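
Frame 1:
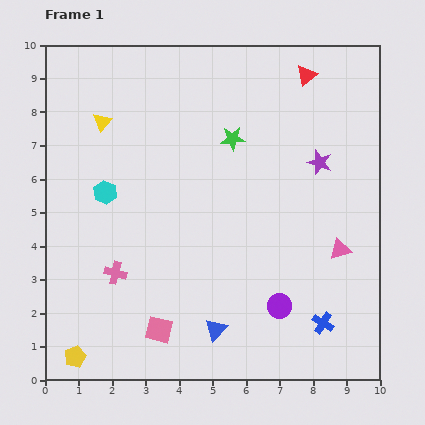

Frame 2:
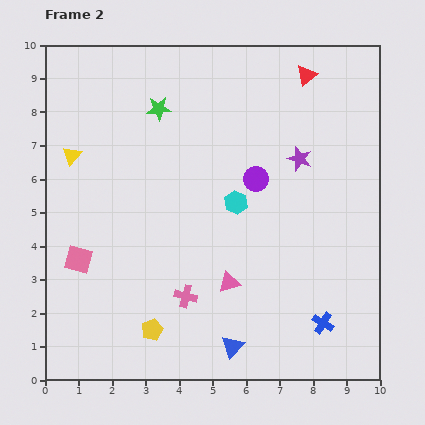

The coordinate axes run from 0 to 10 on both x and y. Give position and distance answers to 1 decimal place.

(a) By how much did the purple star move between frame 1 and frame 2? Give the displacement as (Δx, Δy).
(-0.6, 0.1)

The purple star was at (8.2, 6.5) in frame 1 and (7.6, 6.6) in frame 2.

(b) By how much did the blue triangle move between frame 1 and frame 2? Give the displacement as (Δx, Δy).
(0.5, -0.5)

The blue triangle was at (5.1, 1.5) in frame 1 and (5.6, 1.0) in frame 2.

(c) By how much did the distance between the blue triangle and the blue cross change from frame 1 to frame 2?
-0.4

Distance in frame 1: 3.2. Distance in frame 2: 2.8.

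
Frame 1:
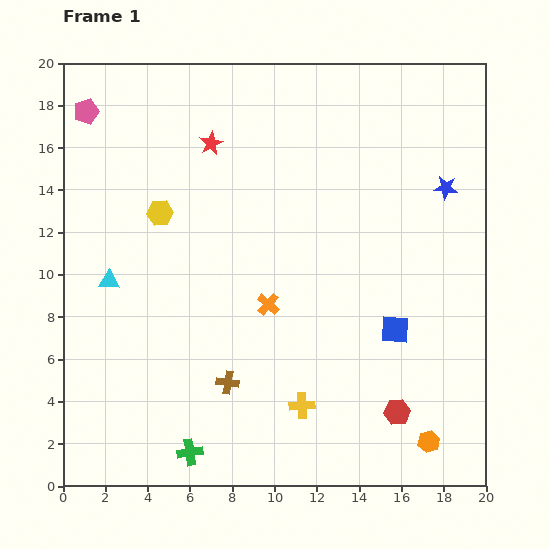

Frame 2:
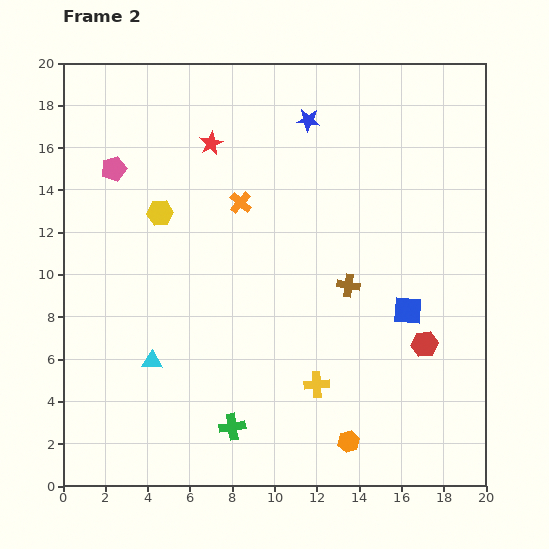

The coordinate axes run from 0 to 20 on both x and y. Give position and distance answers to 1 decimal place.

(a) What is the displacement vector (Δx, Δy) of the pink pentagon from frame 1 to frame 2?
(1.3, -2.7)

The pink pentagon was at (1.1, 17.7) in frame 1 and (2.4, 15.0) in frame 2.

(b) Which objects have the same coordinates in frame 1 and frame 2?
the yellow hexagon, the red star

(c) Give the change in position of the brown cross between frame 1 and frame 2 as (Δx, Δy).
(5.7, 4.6)

The brown cross was at (7.8, 4.9) in frame 1 and (13.5, 9.5) in frame 2.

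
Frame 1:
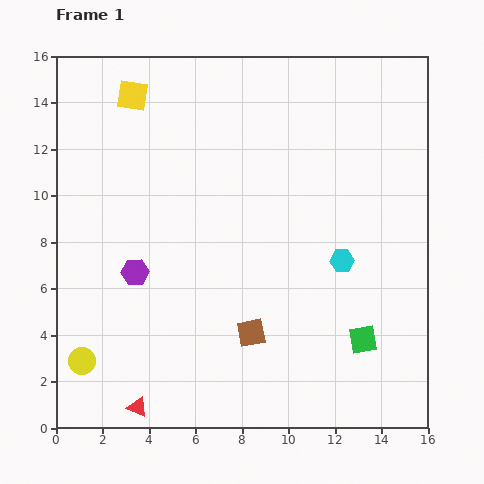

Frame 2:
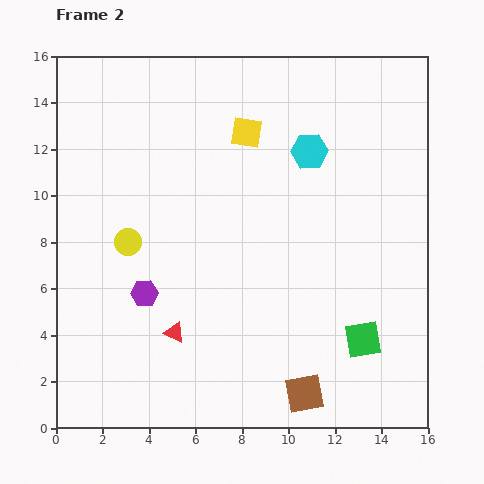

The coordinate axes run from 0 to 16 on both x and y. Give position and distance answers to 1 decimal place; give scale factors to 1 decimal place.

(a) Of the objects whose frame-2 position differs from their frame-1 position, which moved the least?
the purple hexagon

(moved 1.0)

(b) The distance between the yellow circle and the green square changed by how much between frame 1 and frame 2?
-1.2

Distance in frame 1: 12.1. Distance in frame 2: 10.9.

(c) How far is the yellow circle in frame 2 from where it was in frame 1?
5.5

The yellow circle moved from (1.1, 2.9) to (3.1, 8.0), a distance of √(2.0² + 5.1²) ≈ 5.5.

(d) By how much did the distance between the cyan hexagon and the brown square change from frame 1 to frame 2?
+5.4

Distance in frame 1: 5.0. Distance in frame 2: 10.4.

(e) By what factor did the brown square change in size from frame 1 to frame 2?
1.4×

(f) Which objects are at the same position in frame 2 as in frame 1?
the green square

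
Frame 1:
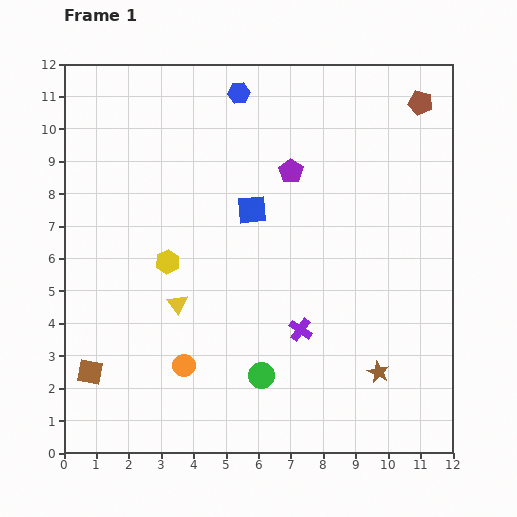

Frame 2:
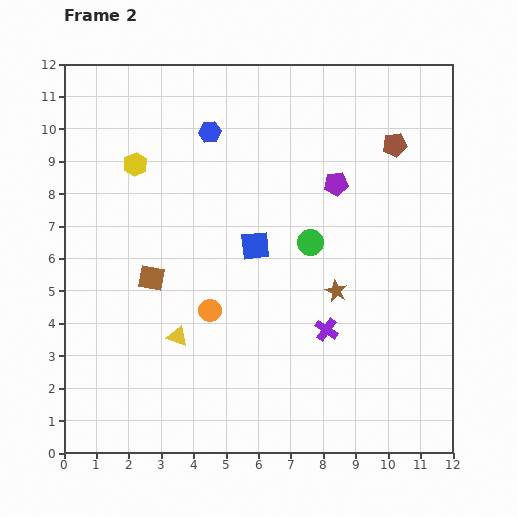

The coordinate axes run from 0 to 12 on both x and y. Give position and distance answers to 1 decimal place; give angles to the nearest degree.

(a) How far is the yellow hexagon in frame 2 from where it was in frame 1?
3.2

The yellow hexagon moved from (3.2, 5.9) to (2.2, 8.9), a distance of √(1.0² + 3.0²) ≈ 3.2.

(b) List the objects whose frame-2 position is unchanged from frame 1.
none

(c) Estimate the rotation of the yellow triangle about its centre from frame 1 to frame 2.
33° counter-clockwise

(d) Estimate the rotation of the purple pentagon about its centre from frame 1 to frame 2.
30° clockwise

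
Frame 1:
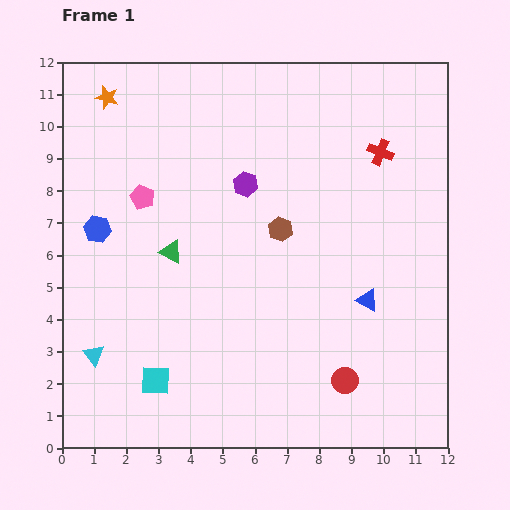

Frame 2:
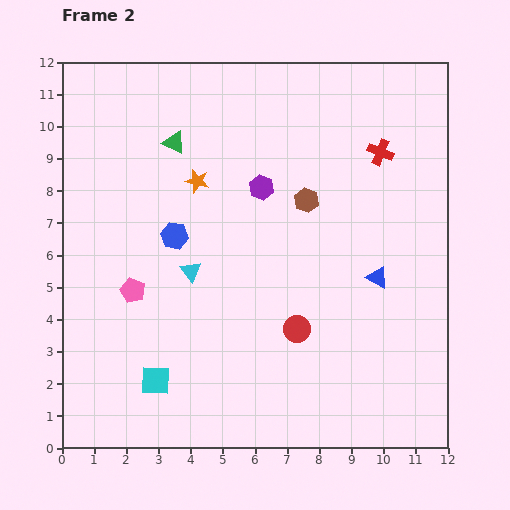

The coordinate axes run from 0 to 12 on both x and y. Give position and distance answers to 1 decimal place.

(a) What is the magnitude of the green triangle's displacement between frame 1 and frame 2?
3.4

The green triangle moved from (3.4, 6.1) to (3.5, 9.5), a distance of √(0.1² + 3.4²) ≈ 3.4.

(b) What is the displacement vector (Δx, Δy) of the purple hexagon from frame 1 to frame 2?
(0.5, -0.1)

The purple hexagon was at (5.7, 8.2) in frame 1 and (6.2, 8.1) in frame 2.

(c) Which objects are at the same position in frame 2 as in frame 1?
the red cross, the cyan square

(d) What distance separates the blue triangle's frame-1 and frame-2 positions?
0.8

The blue triangle moved from (9.5, 4.6) to (9.8, 5.3), a distance of √(0.3² + 0.7²) ≈ 0.8.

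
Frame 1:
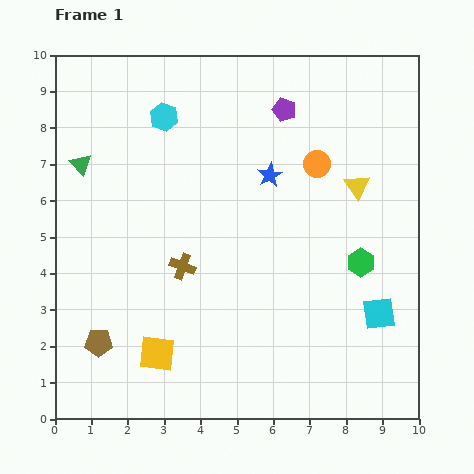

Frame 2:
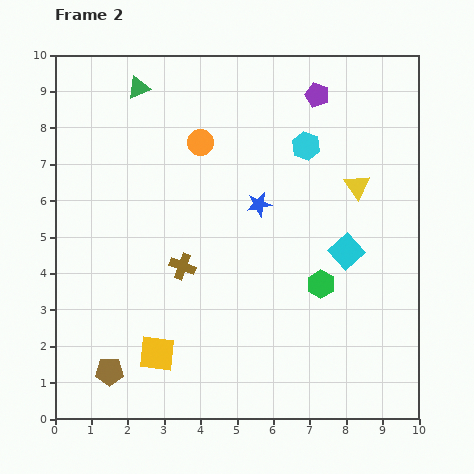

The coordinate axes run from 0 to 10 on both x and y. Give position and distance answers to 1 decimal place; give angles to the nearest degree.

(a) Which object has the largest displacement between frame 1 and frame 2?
the cyan hexagon

(moved 4.0; next 3.3)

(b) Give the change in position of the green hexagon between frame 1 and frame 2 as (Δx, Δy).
(-1.1, -0.6)

The green hexagon was at (8.4, 4.3) in frame 1 and (7.3, 3.7) in frame 2.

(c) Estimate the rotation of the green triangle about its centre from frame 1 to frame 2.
49° clockwise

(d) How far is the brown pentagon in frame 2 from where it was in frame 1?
0.9

The brown pentagon moved from (1.2, 2.1) to (1.5, 1.3), a distance of √(0.3² + 0.8²) ≈ 0.9.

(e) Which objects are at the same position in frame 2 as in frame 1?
the yellow square, the yellow triangle, the brown cross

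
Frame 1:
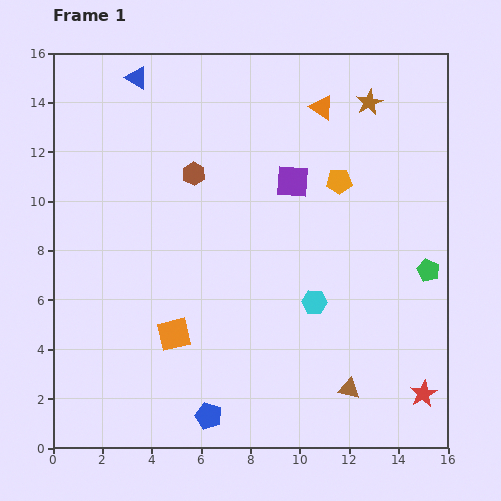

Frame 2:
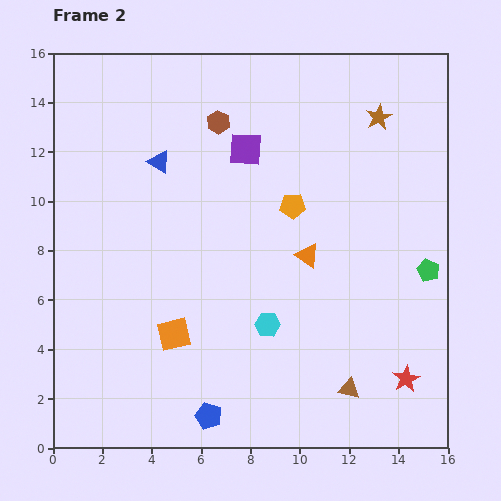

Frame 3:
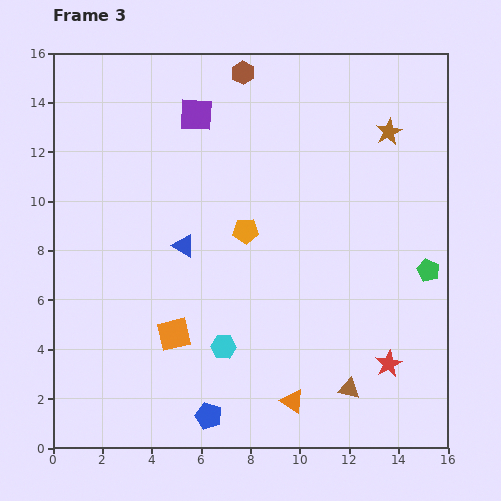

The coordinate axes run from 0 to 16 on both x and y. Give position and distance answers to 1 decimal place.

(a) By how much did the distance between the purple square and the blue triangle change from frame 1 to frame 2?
-4.1

Distance in frame 1: 7.6. Distance in frame 2: 3.5.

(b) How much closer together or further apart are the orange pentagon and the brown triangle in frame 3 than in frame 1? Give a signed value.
-0.7

Distance in frame 1: 8.4. Distance in frame 3: 7.7.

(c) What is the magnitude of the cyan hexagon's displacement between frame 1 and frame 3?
4.1

The cyan hexagon moved from (10.6, 5.9) to (6.9, 4.1), a distance of √(3.7² + 1.8²) ≈ 4.1.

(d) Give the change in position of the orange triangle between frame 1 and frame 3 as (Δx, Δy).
(-1.2, -11.9)

The orange triangle was at (10.9, 13.8) in frame 1 and (9.7, 1.9) in frame 3.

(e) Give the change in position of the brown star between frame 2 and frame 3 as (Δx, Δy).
(0.4, -0.6)

The brown star was at (13.2, 13.4) in frame 2 and (13.6, 12.8) in frame 3.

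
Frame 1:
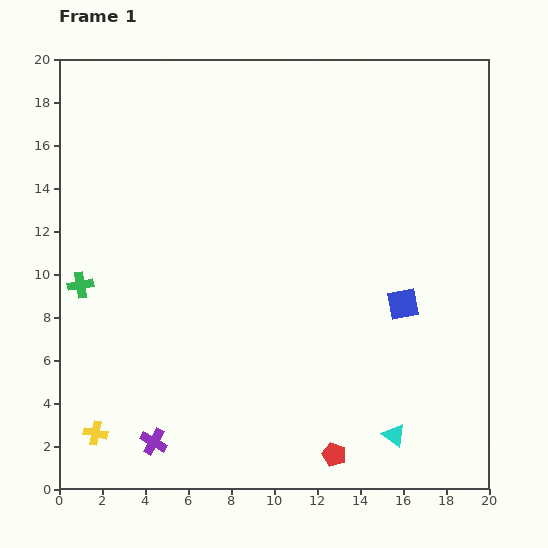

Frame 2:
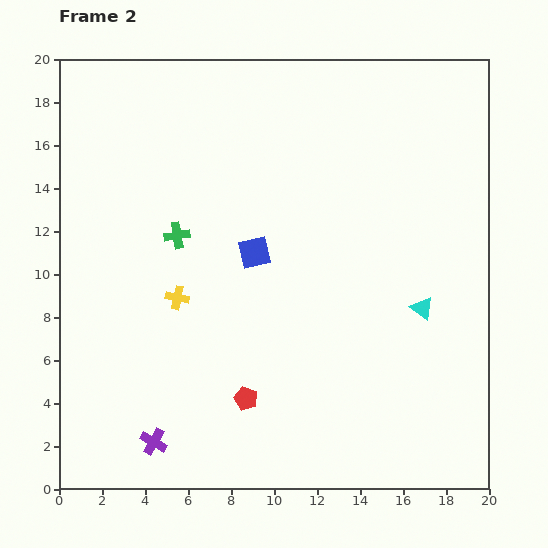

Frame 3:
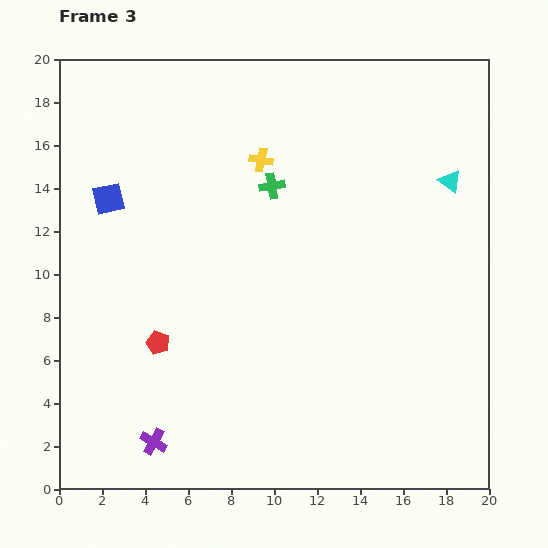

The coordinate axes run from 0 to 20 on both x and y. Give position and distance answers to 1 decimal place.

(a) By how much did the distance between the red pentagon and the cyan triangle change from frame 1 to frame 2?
+6.3

Distance in frame 1: 2.9. Distance in frame 2: 9.2.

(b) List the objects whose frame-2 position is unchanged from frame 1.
the purple cross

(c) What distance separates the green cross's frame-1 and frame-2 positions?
5.1

The green cross moved from (1.0, 9.5) to (5.5, 11.8), a distance of √(4.5² + 2.3²) ≈ 5.1.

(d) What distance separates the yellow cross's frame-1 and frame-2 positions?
7.4

The yellow cross moved from (1.7, 2.6) to (5.5, 8.9), a distance of √(3.8² + 6.3²) ≈ 7.4.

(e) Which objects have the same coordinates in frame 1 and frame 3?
the purple cross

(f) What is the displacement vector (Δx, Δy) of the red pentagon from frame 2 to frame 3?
(-4.1, 2.6)

The red pentagon was at (8.7, 4.2) in frame 2 and (4.6, 6.8) in frame 3.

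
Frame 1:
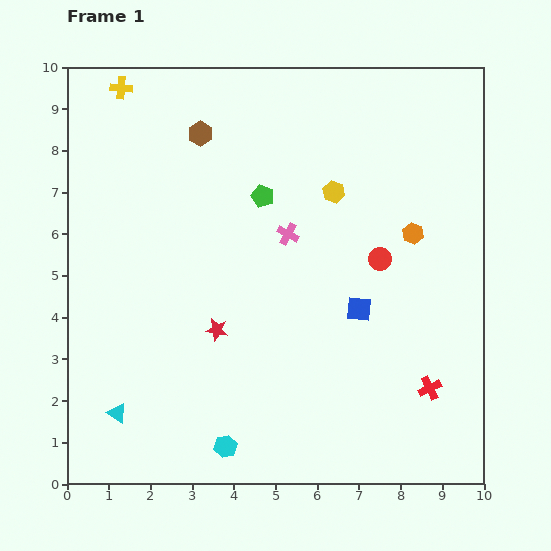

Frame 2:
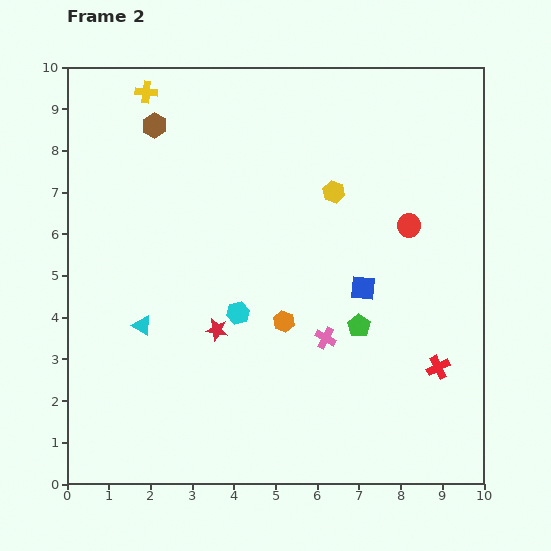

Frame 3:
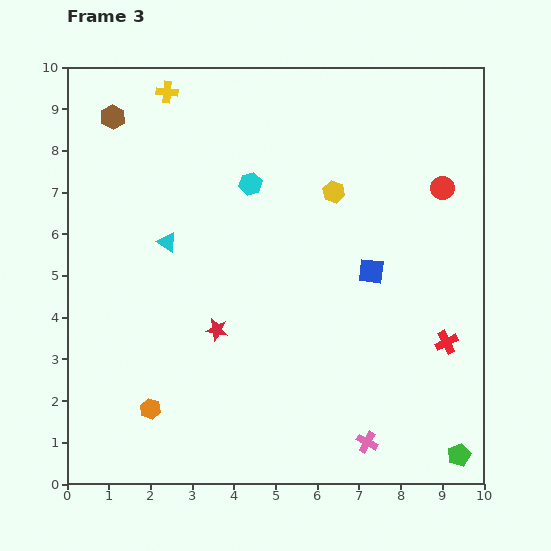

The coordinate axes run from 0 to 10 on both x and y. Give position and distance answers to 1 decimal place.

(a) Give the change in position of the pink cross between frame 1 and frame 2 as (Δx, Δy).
(0.9, -2.5)

The pink cross was at (5.3, 6.0) in frame 1 and (6.2, 3.5) in frame 2.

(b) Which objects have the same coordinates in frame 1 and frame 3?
the yellow hexagon, the red star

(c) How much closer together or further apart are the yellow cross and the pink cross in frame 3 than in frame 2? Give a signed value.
+2.4

Distance in frame 2: 7.3. Distance in frame 3: 9.7.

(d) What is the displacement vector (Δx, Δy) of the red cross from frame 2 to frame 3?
(0.2, 0.6)

The red cross was at (8.9, 2.8) in frame 2 and (9.1, 3.4) in frame 3.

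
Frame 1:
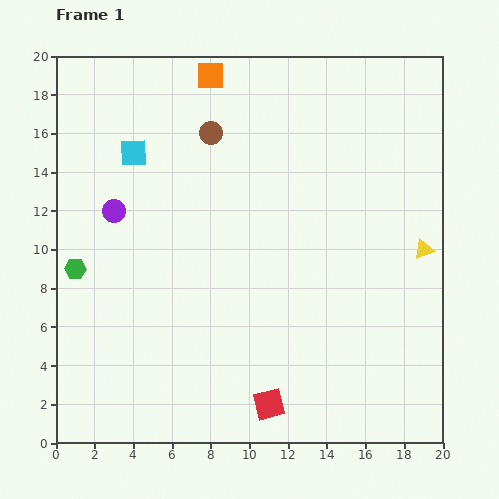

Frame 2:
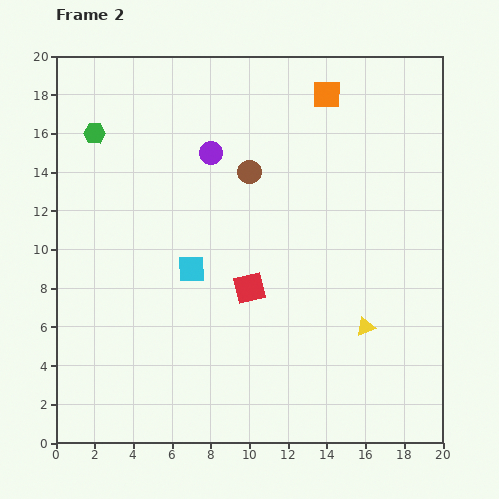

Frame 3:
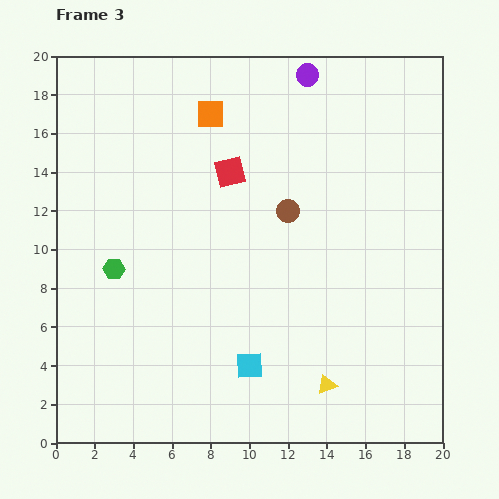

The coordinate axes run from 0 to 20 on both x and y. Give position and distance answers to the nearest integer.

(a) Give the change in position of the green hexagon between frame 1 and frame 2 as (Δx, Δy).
(1, 7)

The green hexagon was at (1, 9) in frame 1 and (2, 16) in frame 2.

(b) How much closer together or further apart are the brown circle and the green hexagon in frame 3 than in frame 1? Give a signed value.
-1

Distance in frame 1: 10. Distance in frame 3: 9.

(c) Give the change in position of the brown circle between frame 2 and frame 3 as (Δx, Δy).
(2, -2)

The brown circle was at (10, 14) in frame 2 and (12, 12) in frame 3.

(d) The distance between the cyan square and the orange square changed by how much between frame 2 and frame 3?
+2

Distance in frame 2: 11. Distance in frame 3: 13.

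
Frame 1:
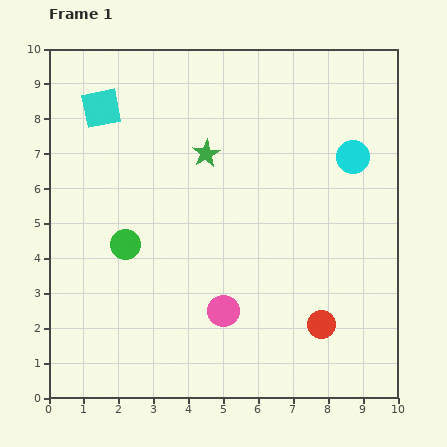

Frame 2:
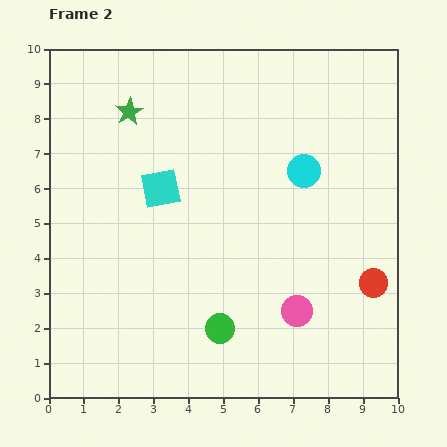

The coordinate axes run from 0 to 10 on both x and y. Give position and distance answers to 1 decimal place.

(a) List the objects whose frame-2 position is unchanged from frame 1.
none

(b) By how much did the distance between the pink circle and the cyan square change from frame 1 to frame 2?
-1.6

Distance in frame 1: 6.8. Distance in frame 2: 5.2.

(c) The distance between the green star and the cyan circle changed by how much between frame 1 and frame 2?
+1.1

Distance in frame 1: 4.2. Distance in frame 2: 5.3.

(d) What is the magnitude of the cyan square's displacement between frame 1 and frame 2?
2.9

The cyan square moved from (1.5, 8.3) to (3.2, 6.0), a distance of √(1.7² + 2.3²) ≈ 2.9.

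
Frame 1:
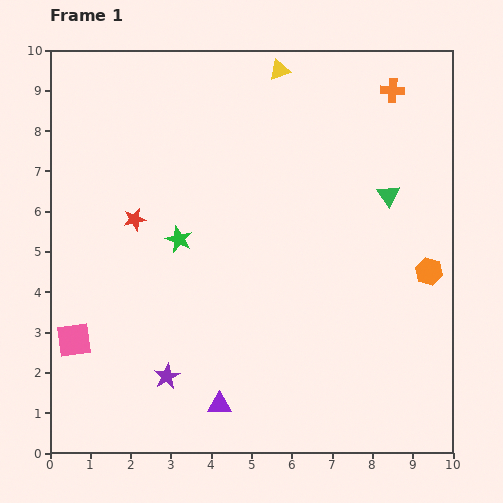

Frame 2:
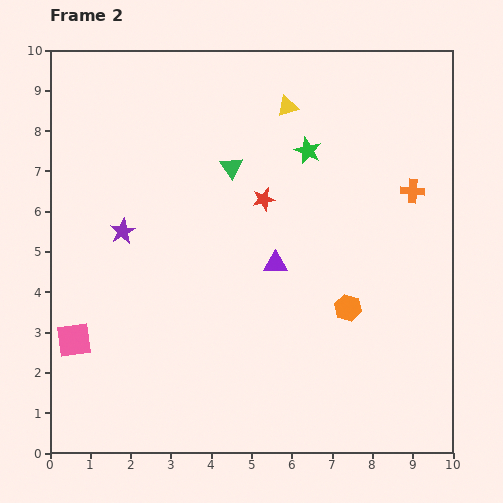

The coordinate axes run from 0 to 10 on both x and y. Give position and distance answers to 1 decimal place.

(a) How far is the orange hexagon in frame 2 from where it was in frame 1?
2.2

The orange hexagon moved from (9.4, 4.5) to (7.4, 3.6), a distance of √(2.0² + 0.9²) ≈ 2.2.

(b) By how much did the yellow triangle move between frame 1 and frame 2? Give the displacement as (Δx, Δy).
(0.2, -0.9)

The yellow triangle was at (5.7, 9.5) in frame 1 and (5.9, 8.6) in frame 2.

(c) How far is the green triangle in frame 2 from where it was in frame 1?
4.0

The green triangle moved from (8.4, 6.4) to (4.5, 7.1), a distance of √(3.9² + 0.7²) ≈ 4.0.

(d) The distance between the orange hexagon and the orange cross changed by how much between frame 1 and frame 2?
-1.3

Distance in frame 1: 4.6. Distance in frame 2: 3.3.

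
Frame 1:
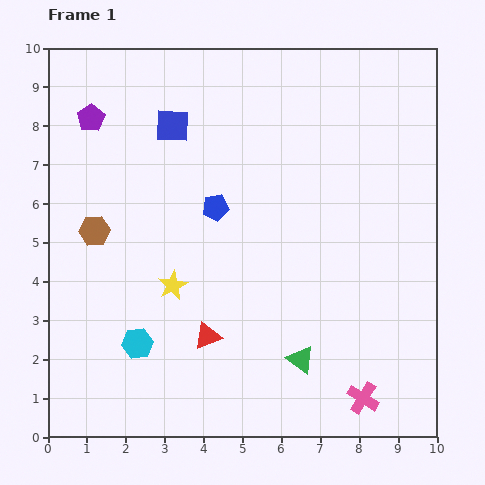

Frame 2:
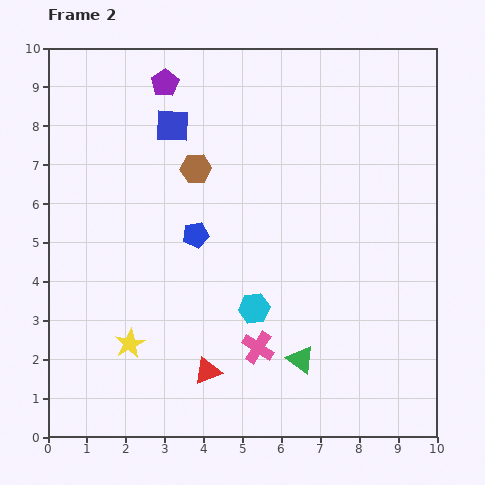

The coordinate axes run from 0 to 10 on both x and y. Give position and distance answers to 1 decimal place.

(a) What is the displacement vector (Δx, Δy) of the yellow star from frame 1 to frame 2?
(-1.1, -1.5)

The yellow star was at (3.2, 3.9) in frame 1 and (2.1, 2.4) in frame 2.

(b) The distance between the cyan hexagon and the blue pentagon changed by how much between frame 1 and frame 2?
-1.6

Distance in frame 1: 4.0. Distance in frame 2: 2.4.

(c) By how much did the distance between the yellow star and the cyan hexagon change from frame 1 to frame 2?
+1.6

Distance in frame 1: 1.7. Distance in frame 2: 3.3.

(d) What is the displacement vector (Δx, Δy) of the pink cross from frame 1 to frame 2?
(-2.7, 1.3)

The pink cross was at (8.1, 1.0) in frame 1 and (5.4, 2.3) in frame 2.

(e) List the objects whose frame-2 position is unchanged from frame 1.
the blue square, the green triangle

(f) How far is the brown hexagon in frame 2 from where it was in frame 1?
3.1

The brown hexagon moved from (1.2, 5.3) to (3.8, 6.9), a distance of √(2.6² + 1.6²) ≈ 3.1.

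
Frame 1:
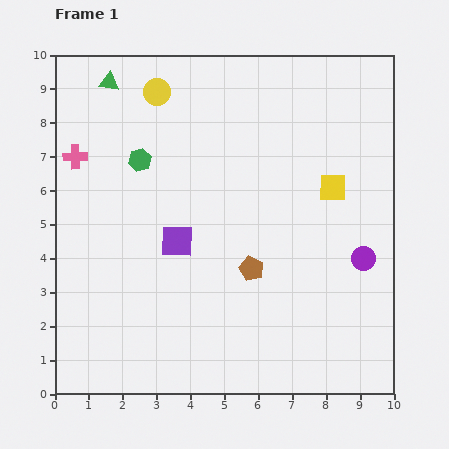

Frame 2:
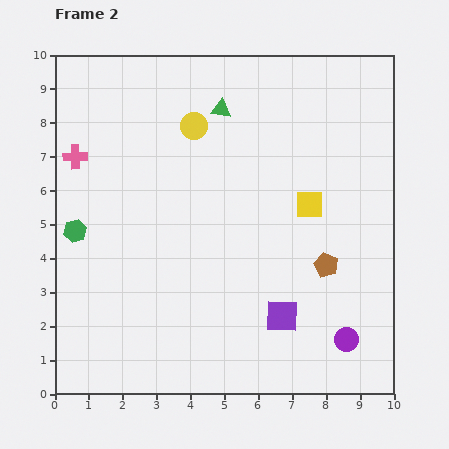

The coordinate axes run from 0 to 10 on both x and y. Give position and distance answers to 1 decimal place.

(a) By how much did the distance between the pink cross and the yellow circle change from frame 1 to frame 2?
+0.5

Distance in frame 1: 3.1. Distance in frame 2: 3.6.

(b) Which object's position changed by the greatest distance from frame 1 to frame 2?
the purple square

(moved 3.8; next 3.4)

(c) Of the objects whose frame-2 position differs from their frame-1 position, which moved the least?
the yellow square

(moved 0.9)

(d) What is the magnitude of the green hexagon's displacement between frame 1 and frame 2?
2.8

The green hexagon moved from (2.5, 6.9) to (0.6, 4.8), a distance of √(1.9² + 2.1²) ≈ 2.8.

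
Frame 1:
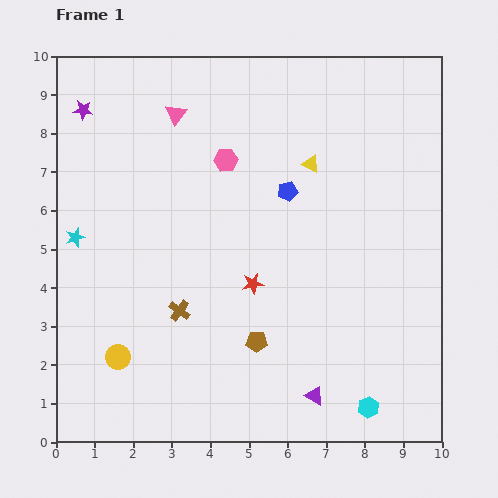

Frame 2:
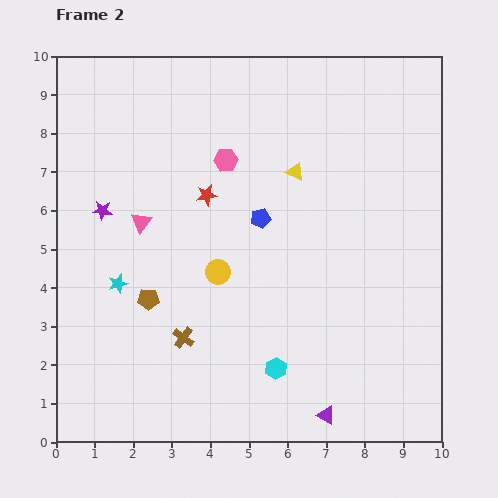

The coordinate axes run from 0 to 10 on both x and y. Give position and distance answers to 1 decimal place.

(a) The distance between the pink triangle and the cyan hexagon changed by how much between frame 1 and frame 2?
-3.9

Distance in frame 1: 9.1. Distance in frame 2: 5.2.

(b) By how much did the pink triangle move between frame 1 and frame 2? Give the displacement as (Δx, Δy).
(-0.9, -2.8)

The pink triangle was at (3.1, 8.5) in frame 1 and (2.2, 5.7) in frame 2.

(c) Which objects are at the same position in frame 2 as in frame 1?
the pink hexagon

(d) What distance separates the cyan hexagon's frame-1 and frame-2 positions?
2.6

The cyan hexagon moved from (8.1, 0.9) to (5.7, 1.9), a distance of √(2.4² + 1.0²) ≈ 2.6.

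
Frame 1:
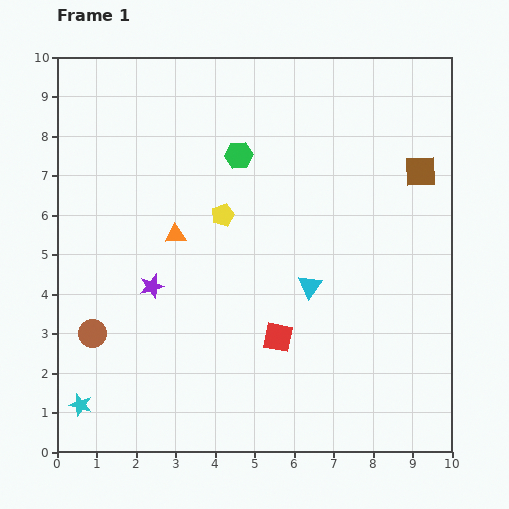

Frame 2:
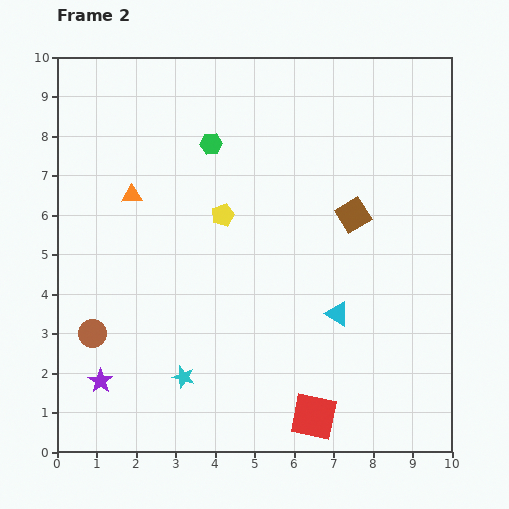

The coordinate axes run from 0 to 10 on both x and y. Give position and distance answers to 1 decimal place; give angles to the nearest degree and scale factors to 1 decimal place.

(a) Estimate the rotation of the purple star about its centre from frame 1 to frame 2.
21° counter-clockwise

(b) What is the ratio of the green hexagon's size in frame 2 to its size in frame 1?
0.8×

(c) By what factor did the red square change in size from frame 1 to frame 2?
1.6×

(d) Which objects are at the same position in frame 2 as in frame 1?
the yellow pentagon, the brown circle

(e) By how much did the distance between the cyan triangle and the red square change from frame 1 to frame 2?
+1.2

Distance in frame 1: 1.5. Distance in frame 2: 2.7.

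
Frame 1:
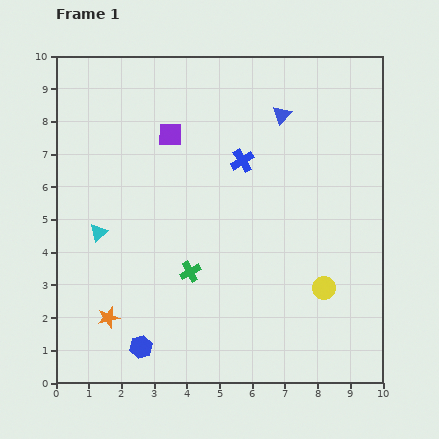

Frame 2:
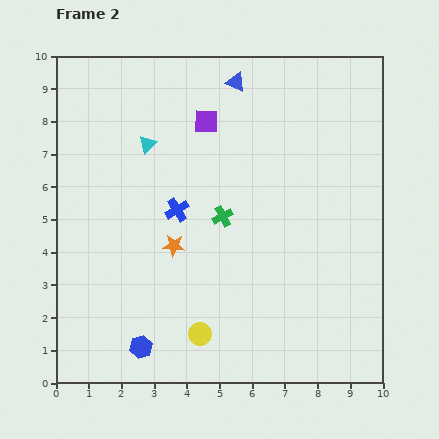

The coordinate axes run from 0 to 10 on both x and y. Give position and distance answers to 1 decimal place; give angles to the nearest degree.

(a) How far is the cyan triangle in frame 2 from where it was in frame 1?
3.1

The cyan triangle moved from (1.3, 4.6) to (2.8, 7.3), a distance of √(1.5² + 2.7²) ≈ 3.1.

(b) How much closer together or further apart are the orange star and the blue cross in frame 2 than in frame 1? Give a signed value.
-5.2

Distance in frame 1: 6.3. Distance in frame 2: 1.1.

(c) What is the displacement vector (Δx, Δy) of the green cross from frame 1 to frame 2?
(1.0, 1.7)

The green cross was at (4.1, 3.4) in frame 1 and (5.1, 5.1) in frame 2.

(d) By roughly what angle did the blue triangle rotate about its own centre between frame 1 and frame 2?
48° counter-clockwise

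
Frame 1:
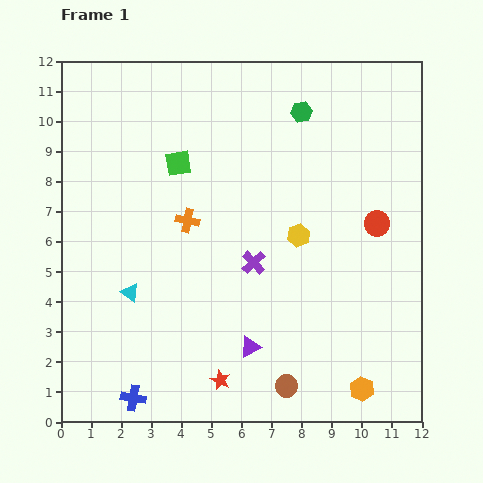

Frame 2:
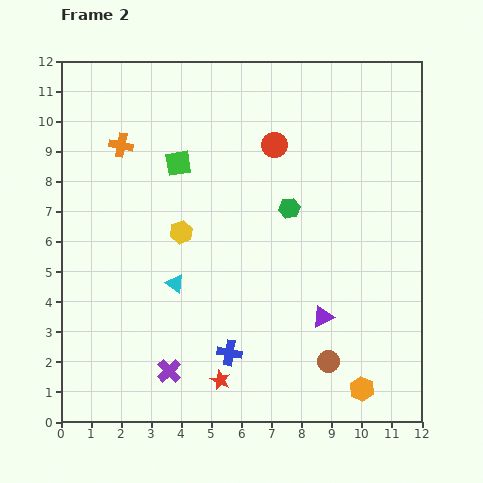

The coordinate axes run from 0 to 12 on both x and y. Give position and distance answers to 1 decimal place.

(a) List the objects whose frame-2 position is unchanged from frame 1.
the red star, the orange hexagon, the green square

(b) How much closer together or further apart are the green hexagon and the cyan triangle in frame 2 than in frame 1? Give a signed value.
-3.8

Distance in frame 1: 8.3. Distance in frame 2: 4.5.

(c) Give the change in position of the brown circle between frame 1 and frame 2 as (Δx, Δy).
(1.4, 0.8)

The brown circle was at (7.5, 1.2) in frame 1 and (8.9, 2.0) in frame 2.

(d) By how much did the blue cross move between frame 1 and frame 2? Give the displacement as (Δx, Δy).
(3.2, 1.5)

The blue cross was at (2.4, 0.8) in frame 1 and (5.6, 2.3) in frame 2.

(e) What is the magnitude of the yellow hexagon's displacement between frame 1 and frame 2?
3.9

The yellow hexagon moved from (7.9, 6.2) to (4.0, 6.3), a distance of √(3.9² + 0.1²) ≈ 3.9.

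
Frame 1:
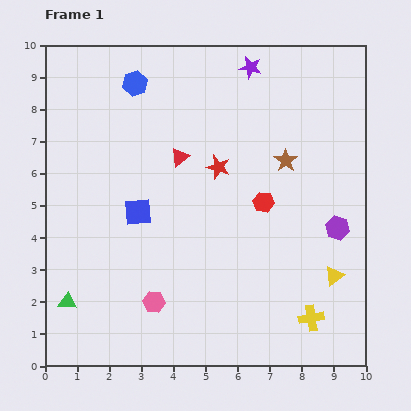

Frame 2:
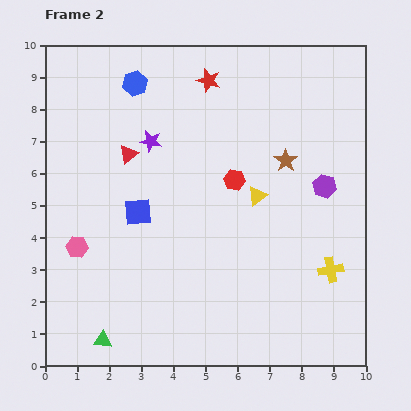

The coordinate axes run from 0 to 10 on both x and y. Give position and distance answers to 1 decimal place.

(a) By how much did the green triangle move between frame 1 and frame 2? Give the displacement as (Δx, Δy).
(1.1, -1.2)

The green triangle was at (0.7, 2.0) in frame 1 and (1.8, 0.8) in frame 2.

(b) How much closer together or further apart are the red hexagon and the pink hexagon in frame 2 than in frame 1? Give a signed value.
+0.7

Distance in frame 1: 4.6. Distance in frame 2: 5.3.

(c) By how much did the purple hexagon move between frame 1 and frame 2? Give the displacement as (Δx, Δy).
(-0.4, 1.3)

The purple hexagon was at (9.1, 4.3) in frame 1 and (8.7, 5.6) in frame 2.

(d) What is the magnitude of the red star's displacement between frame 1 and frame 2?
2.7

The red star moved from (5.4, 6.2) to (5.1, 8.9), a distance of √(0.3² + 2.7²) ≈ 2.7.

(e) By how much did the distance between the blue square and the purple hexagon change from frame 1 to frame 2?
-0.3

Distance in frame 1: 6.2. Distance in frame 2: 5.9.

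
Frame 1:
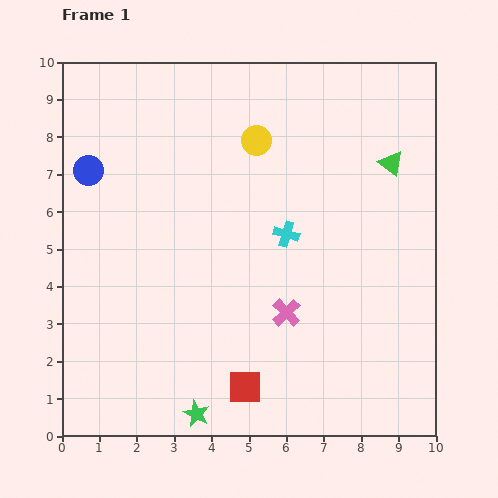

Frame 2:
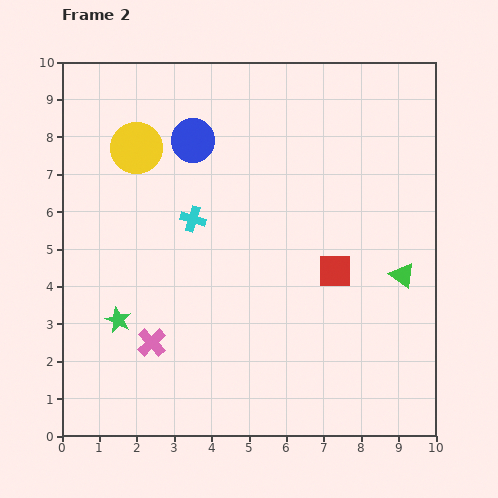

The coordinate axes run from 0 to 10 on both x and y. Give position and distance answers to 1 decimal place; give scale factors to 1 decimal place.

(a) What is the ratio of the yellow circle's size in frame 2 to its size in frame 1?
1.7×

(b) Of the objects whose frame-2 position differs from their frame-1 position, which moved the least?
the cyan cross

(moved 2.5)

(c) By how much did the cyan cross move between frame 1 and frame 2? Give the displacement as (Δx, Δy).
(-2.5, 0.4)

The cyan cross was at (6.0, 5.4) in frame 1 and (3.5, 5.8) in frame 2.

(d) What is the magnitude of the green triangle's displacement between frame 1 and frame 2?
3.0

The green triangle moved from (8.8, 7.3) to (9.1, 4.3), a distance of √(0.3² + 3.0²) ≈ 3.0.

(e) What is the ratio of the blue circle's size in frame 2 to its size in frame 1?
1.4×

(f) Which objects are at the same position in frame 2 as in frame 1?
none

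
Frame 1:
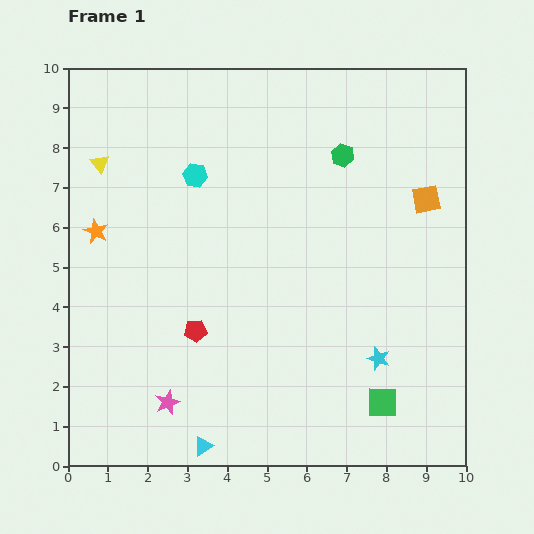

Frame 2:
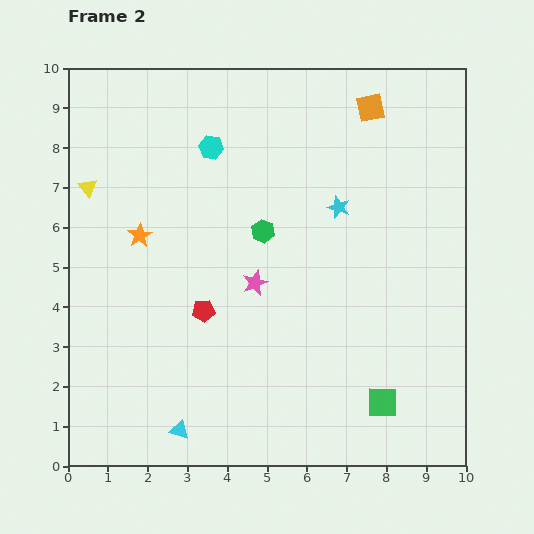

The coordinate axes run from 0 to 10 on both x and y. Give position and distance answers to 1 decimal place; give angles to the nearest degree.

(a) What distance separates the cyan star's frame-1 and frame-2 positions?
3.9

The cyan star moved from (7.8, 2.7) to (6.8, 6.5), a distance of √(1.0² + 3.8²) ≈ 3.9.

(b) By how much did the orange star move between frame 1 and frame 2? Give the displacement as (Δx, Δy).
(1.1, -0.1)

The orange star was at (0.7, 5.9) in frame 1 and (1.8, 5.8) in frame 2.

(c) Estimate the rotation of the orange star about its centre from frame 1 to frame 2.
16° clockwise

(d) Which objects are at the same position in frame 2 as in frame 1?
the green square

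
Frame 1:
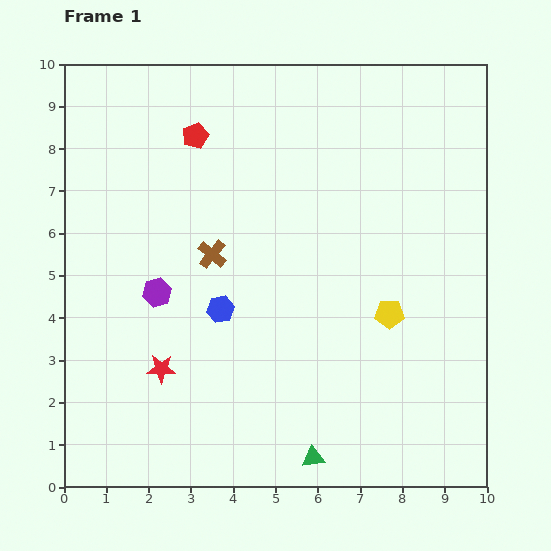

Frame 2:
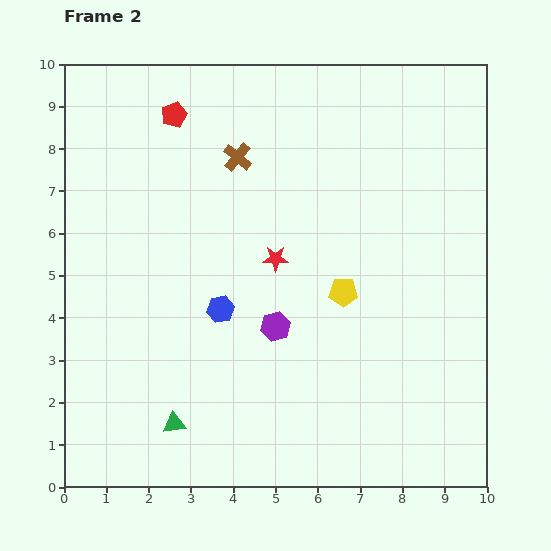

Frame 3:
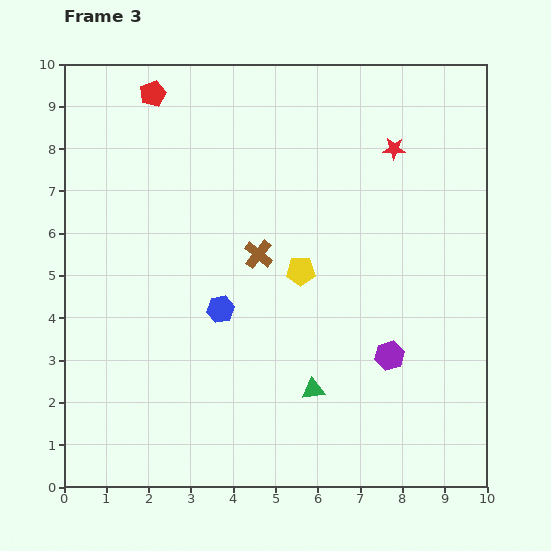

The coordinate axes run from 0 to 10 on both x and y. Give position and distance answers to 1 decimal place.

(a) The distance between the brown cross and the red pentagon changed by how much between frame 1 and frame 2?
-1.0

Distance in frame 1: 2.8. Distance in frame 2: 1.8.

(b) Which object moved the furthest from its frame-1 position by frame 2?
the red star

(moved 3.7; next 3.4)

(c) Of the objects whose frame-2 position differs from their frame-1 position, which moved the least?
the red pentagon

(moved 0.7)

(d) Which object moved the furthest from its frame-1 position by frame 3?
the red star

(moved 7.6; next 5.7)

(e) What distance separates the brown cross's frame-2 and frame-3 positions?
2.4

The brown cross moved from (4.1, 7.8) to (4.6, 5.5), a distance of √(0.5² + 2.3²) ≈ 2.4.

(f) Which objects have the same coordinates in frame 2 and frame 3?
the blue hexagon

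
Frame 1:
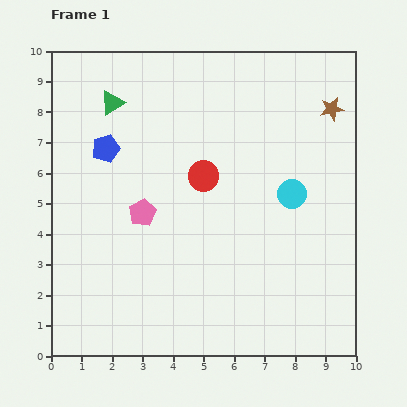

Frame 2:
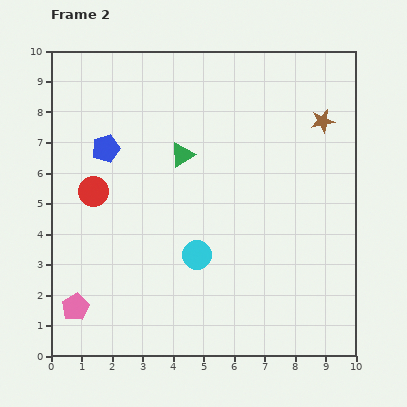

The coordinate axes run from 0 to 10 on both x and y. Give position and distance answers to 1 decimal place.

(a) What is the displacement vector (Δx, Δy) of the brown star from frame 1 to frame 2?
(-0.3, -0.4)

The brown star was at (9.2, 8.1) in frame 1 and (8.9, 7.7) in frame 2.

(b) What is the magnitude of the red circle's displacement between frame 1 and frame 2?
3.6

The red circle moved from (5.0, 5.9) to (1.4, 5.4), a distance of √(3.6² + 0.5²) ≈ 3.6.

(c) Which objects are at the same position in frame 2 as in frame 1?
the blue pentagon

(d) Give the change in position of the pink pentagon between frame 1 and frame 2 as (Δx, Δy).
(-2.2, -3.1)

The pink pentagon was at (3.0, 4.7) in frame 1 and (0.8, 1.6) in frame 2.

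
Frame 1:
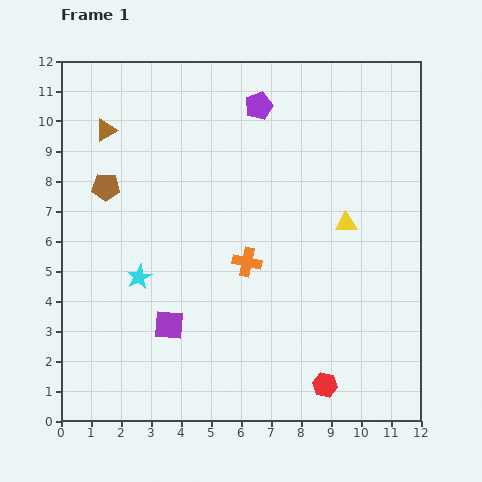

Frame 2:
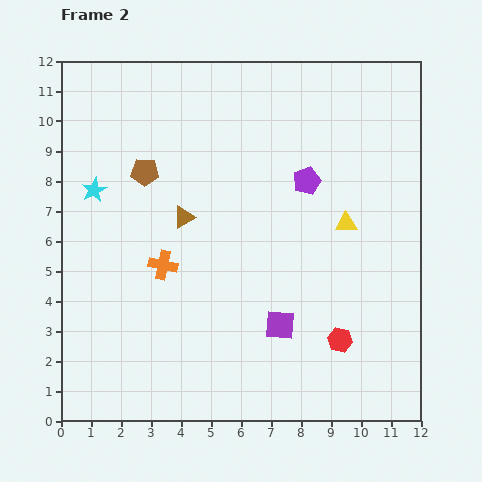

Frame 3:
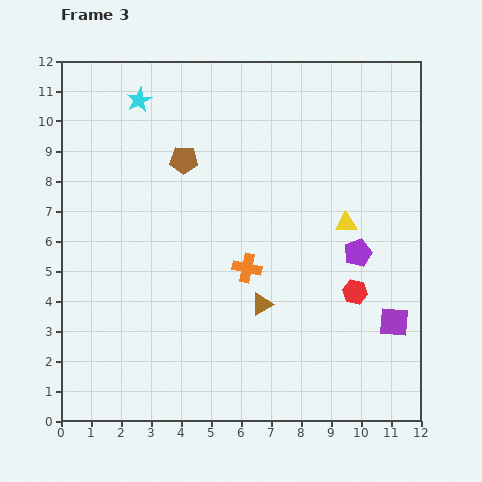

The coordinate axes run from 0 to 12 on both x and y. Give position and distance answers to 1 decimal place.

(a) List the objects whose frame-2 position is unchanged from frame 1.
the yellow triangle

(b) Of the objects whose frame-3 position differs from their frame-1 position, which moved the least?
the orange cross

(moved 0.2)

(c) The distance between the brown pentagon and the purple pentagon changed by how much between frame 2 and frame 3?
+1.2

Distance in frame 2: 5.4. Distance in frame 3: 6.6.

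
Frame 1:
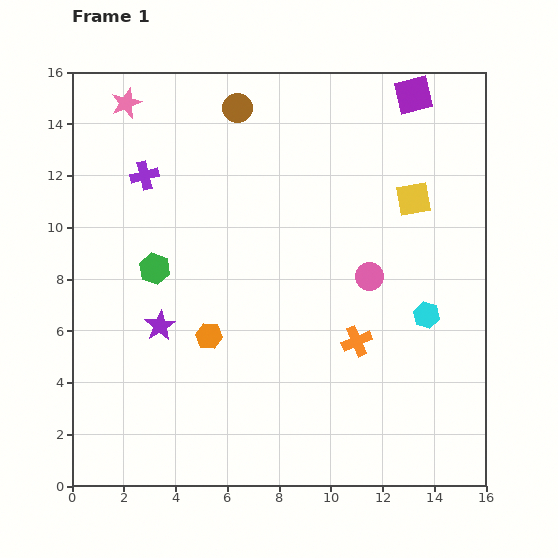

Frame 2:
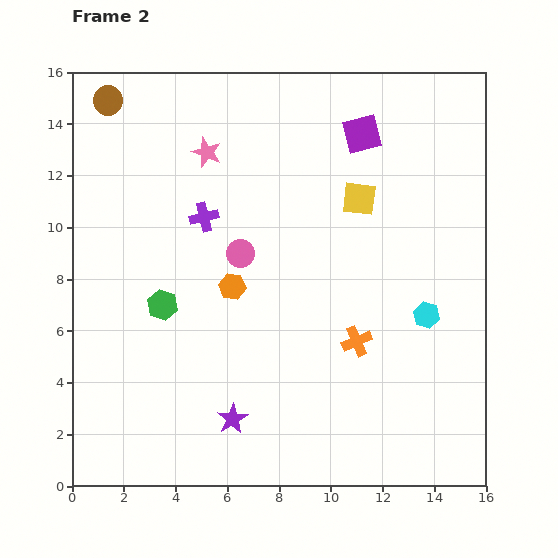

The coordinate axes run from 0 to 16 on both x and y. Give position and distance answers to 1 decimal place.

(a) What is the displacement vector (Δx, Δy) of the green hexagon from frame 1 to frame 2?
(0.3, -1.4)

The green hexagon was at (3.2, 8.4) in frame 1 and (3.5, 7.0) in frame 2.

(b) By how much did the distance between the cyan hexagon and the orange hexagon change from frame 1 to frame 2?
-0.8

Distance in frame 1: 8.4. Distance in frame 2: 7.6.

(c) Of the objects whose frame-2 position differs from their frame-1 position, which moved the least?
the green hexagon

(moved 1.4)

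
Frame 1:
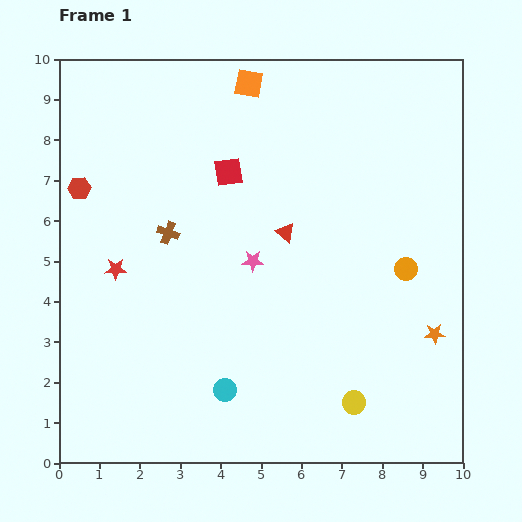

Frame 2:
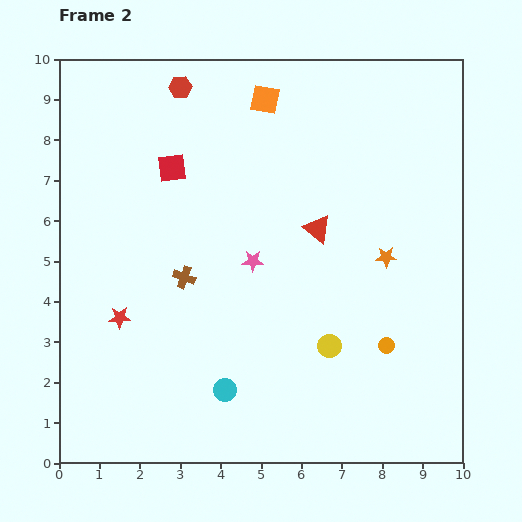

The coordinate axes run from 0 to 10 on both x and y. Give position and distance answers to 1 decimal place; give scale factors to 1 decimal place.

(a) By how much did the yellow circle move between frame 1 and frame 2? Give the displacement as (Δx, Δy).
(-0.6, 1.4)

The yellow circle was at (7.3, 1.5) in frame 1 and (6.7, 2.9) in frame 2.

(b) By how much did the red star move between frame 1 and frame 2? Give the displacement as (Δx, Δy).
(0.1, -1.2)

The red star was at (1.4, 4.8) in frame 1 and (1.5, 3.6) in frame 2.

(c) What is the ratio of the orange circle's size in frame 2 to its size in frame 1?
0.7×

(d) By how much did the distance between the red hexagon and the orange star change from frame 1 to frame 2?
-2.9

Distance in frame 1: 9.5. Distance in frame 2: 6.6.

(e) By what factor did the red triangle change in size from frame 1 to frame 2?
1.5×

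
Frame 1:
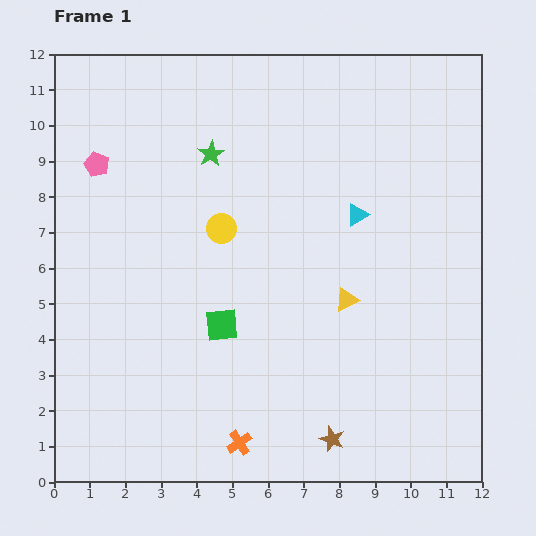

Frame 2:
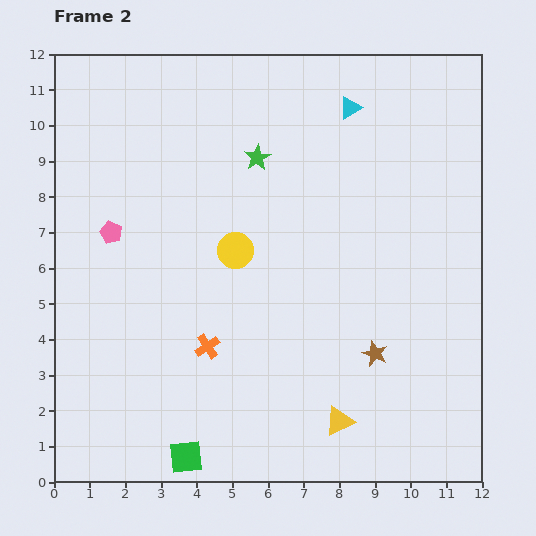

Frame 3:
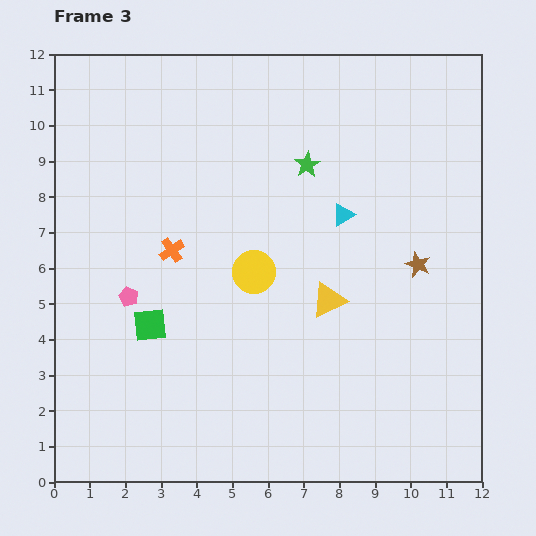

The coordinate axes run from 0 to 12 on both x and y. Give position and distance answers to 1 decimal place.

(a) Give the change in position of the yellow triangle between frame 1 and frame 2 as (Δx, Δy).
(-0.2, -3.4)

The yellow triangle was at (8.2, 5.1) in frame 1 and (8.0, 1.7) in frame 2.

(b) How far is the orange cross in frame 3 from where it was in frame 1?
5.7

The orange cross moved from (5.2, 1.1) to (3.3, 6.5), a distance of √(1.9² + 5.4²) ≈ 5.7.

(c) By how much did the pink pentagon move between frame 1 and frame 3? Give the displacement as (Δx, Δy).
(0.9, -3.7)

The pink pentagon was at (1.2, 8.9) in frame 1 and (2.1, 5.2) in frame 3.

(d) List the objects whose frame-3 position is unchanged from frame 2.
none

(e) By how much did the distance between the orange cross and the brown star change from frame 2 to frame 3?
+2.2

Distance in frame 2: 4.7. Distance in frame 3: 6.9.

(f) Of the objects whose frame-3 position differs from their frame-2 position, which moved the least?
the yellow circle

(moved 0.8)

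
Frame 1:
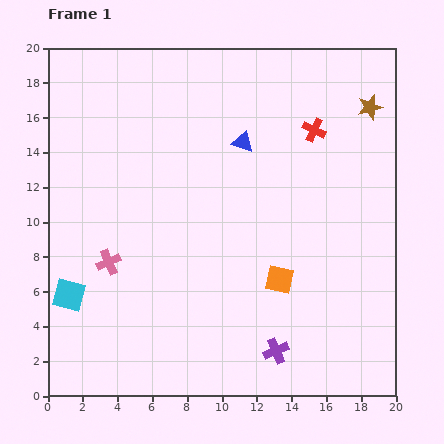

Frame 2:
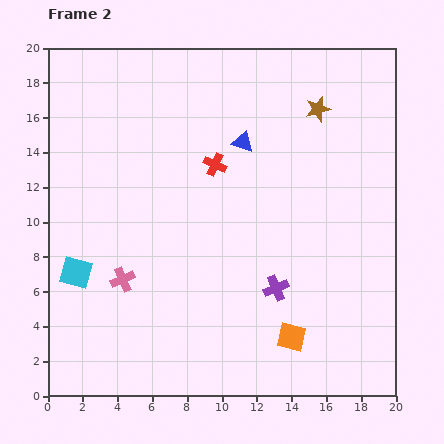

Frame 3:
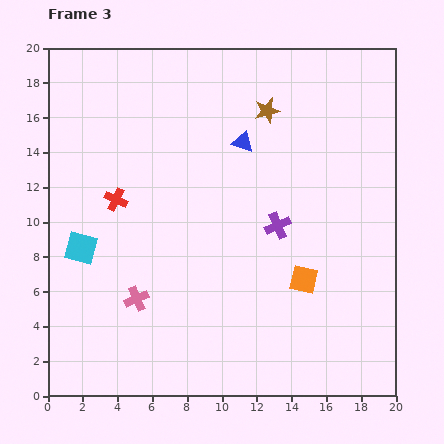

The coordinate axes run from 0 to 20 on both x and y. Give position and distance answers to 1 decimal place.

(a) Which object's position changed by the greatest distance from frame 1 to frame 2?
the red cross

(moved 6.0; next 3.6)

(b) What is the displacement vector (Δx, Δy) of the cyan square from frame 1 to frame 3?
(0.7, 2.7)

The cyan square was at (1.2, 5.8) in frame 1 and (1.9, 8.5) in frame 3.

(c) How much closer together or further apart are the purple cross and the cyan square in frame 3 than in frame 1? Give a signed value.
-0.9

Distance in frame 1: 12.3. Distance in frame 3: 11.4.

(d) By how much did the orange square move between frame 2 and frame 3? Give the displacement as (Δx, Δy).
(0.7, 3.3)

The orange square was at (14.0, 3.4) in frame 2 and (14.7, 6.7) in frame 3.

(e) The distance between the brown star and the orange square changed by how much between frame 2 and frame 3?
-3.3

Distance in frame 2: 13.2. Distance in frame 3: 9.9.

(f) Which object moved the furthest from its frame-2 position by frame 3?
the red cross

(moved 6.0; next 3.6)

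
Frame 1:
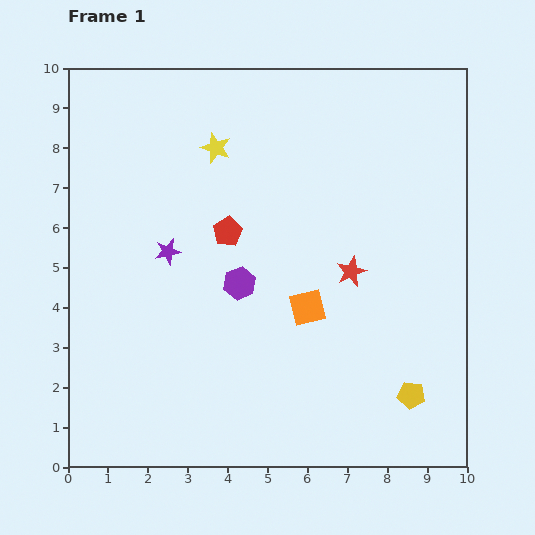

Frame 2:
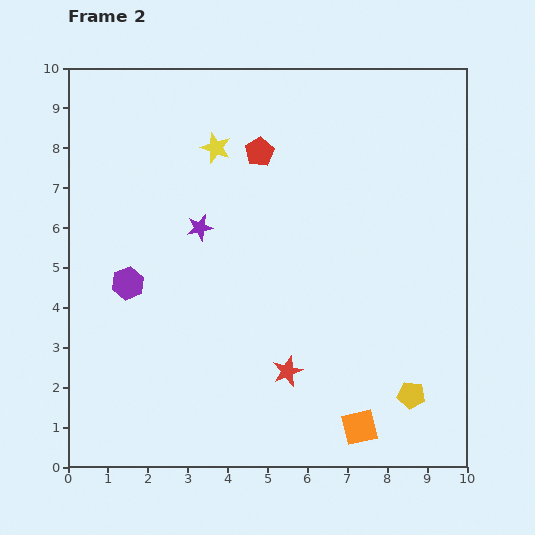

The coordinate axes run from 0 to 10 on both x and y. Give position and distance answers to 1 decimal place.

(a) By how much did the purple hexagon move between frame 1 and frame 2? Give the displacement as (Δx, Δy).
(-2.8, 0.0)

The purple hexagon was at (4.3, 4.6) in frame 1 and (1.5, 4.6) in frame 2.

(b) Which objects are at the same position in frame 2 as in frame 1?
the yellow pentagon, the yellow star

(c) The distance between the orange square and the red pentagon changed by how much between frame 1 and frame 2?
+4.5

Distance in frame 1: 2.8. Distance in frame 2: 7.3.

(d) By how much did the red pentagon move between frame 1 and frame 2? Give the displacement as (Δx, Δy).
(0.8, 2.0)

The red pentagon was at (4.0, 5.9) in frame 1 and (4.8, 7.9) in frame 2.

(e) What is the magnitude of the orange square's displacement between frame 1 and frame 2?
3.3

The orange square moved from (6.0, 4.0) to (7.3, 1.0), a distance of √(1.3² + 3.0²) ≈ 3.3.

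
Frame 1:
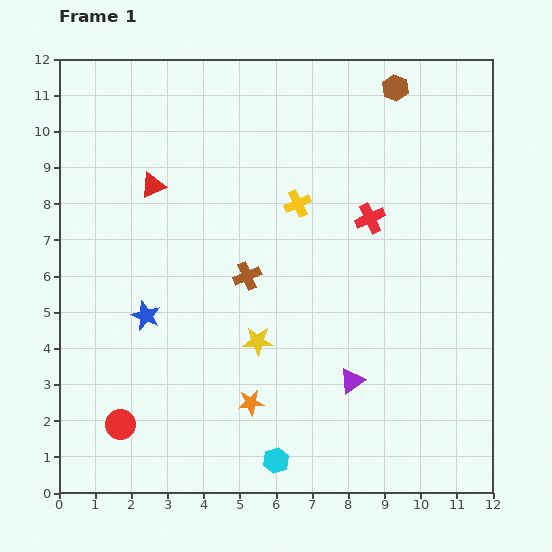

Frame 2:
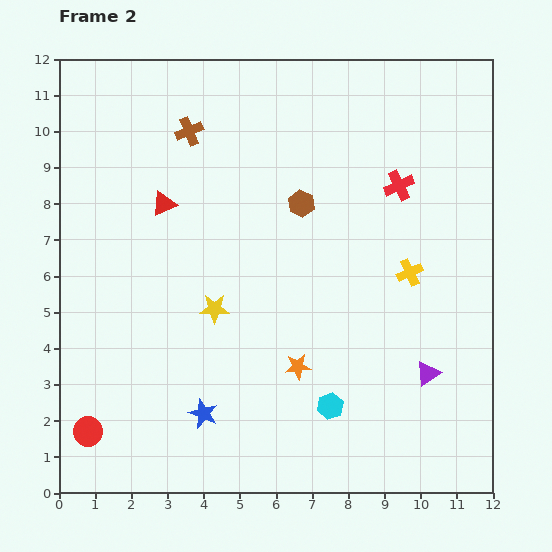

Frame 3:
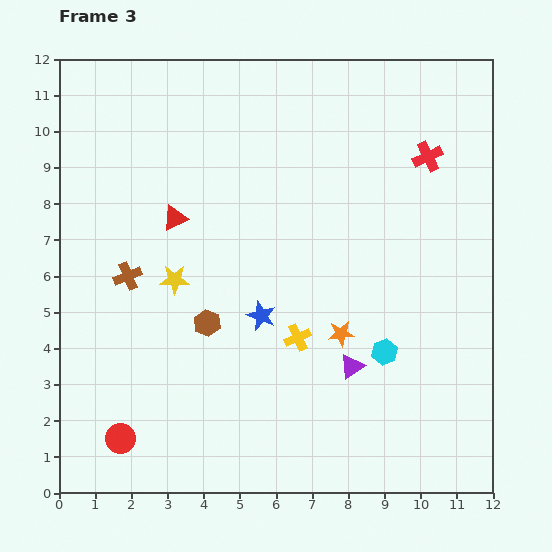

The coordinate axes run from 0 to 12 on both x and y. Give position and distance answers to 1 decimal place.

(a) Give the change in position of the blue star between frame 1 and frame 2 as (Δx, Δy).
(1.6, -2.7)

The blue star was at (2.4, 4.9) in frame 1 and (4.0, 2.2) in frame 2.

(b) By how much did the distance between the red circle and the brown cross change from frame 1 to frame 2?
+3.4

Distance in frame 1: 5.4. Distance in frame 2: 8.8.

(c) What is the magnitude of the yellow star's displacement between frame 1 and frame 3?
2.9

The yellow star moved from (5.5, 4.2) to (3.2, 5.9), a distance of √(2.3² + 1.7²) ≈ 2.9.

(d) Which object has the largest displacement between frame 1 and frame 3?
the brown hexagon

(moved 8.3; next 4.2)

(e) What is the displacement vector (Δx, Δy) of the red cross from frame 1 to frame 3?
(1.6, 1.7)

The red cross was at (8.6, 7.6) in frame 1 and (10.2, 9.3) in frame 3.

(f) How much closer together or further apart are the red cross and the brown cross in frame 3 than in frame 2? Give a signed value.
+2.9

Distance in frame 2: 6.0. Distance in frame 3: 8.9.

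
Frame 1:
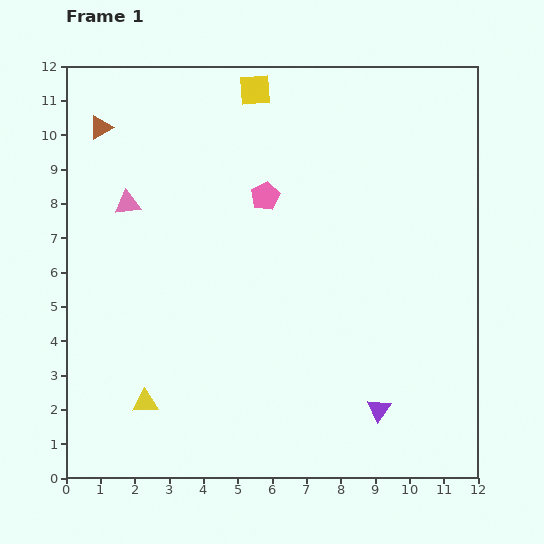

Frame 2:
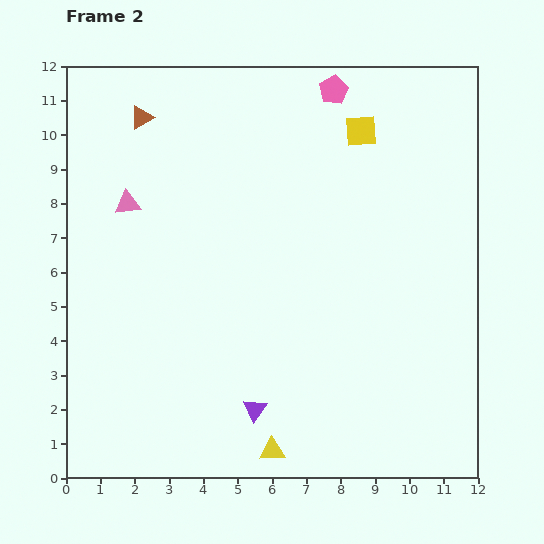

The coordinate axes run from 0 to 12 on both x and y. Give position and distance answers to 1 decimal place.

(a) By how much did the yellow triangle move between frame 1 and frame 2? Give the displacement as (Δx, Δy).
(3.7, -1.4)

The yellow triangle was at (2.3, 2.2) in frame 1 and (6.0, 0.8) in frame 2.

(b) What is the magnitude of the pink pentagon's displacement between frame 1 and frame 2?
3.7

The pink pentagon moved from (5.8, 8.2) to (7.8, 11.3), a distance of √(2.0² + 3.1²) ≈ 3.7.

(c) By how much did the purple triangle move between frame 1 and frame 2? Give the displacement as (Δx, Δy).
(-3.6, 0.0)

The purple triangle was at (9.1, 2.0) in frame 1 and (5.5, 2.0) in frame 2.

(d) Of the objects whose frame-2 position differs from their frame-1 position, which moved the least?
the brown triangle

(moved 1.2)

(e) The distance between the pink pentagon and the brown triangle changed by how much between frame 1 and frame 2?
+0.5

Distance in frame 1: 5.2. Distance in frame 2: 5.7.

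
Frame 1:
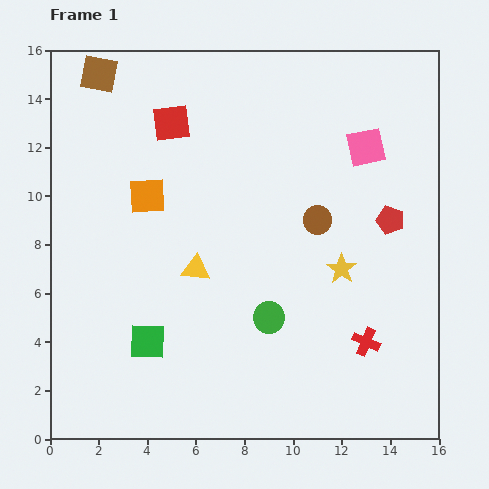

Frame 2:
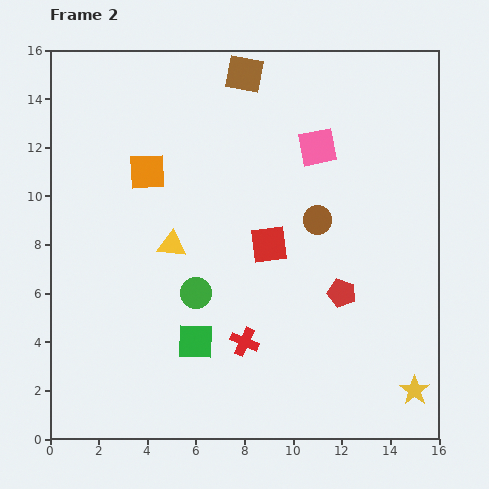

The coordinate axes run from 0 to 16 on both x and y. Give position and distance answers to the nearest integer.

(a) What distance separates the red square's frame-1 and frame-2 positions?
6

The red square moved from (5, 13) to (9, 8), a distance of √(4² + 5²) ≈ 6.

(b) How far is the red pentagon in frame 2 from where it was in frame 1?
4

The red pentagon moved from (14, 9) to (12, 6), a distance of √(2² + 3²) ≈ 4.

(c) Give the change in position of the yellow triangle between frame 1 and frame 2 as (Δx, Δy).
(-1, 1)

The yellow triangle was at (6, 7) in frame 1 and (5, 8) in frame 2.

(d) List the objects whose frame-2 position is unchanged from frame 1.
the brown circle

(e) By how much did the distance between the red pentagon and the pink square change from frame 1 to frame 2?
+3

Distance in frame 1: 3. Distance in frame 2: 6.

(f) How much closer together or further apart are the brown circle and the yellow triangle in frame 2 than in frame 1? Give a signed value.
+1

Distance in frame 1: 5. Distance in frame 2: 6.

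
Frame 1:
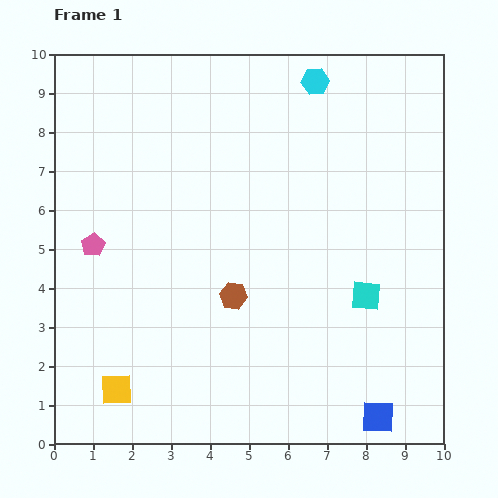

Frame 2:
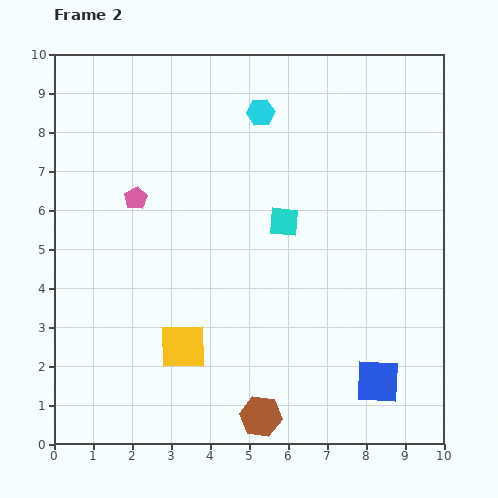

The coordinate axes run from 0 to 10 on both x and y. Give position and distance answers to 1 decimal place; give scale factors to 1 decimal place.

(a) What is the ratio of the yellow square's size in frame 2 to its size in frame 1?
1.5×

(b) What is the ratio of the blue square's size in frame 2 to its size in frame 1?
1.3×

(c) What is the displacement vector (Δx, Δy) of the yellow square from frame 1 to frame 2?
(1.7, 1.1)

The yellow square was at (1.6, 1.4) in frame 1 and (3.3, 2.5) in frame 2.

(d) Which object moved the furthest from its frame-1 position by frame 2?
the brown hexagon

(moved 3.2; next 2.8)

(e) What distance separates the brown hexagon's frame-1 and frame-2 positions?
3.2

The brown hexagon moved from (4.6, 3.8) to (5.3, 0.7), a distance of √(0.7² + 3.1²) ≈ 3.2.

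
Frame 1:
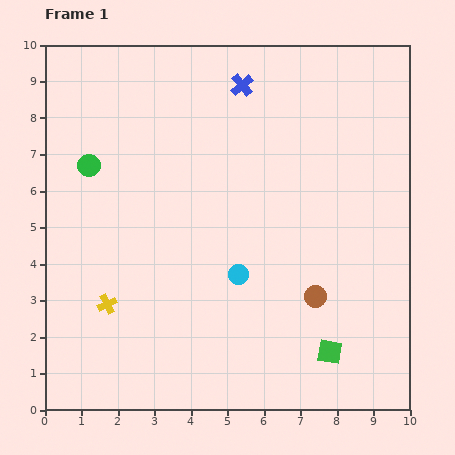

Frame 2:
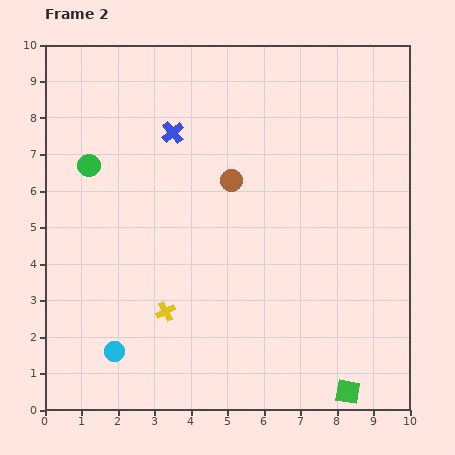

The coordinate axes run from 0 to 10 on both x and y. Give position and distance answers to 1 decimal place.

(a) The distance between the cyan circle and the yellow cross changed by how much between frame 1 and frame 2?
-1.9

Distance in frame 1: 3.7. Distance in frame 2: 1.8.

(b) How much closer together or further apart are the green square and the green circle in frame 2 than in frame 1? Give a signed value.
+1.1

Distance in frame 1: 8.3. Distance in frame 2: 9.4.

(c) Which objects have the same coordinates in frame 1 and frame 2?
the green circle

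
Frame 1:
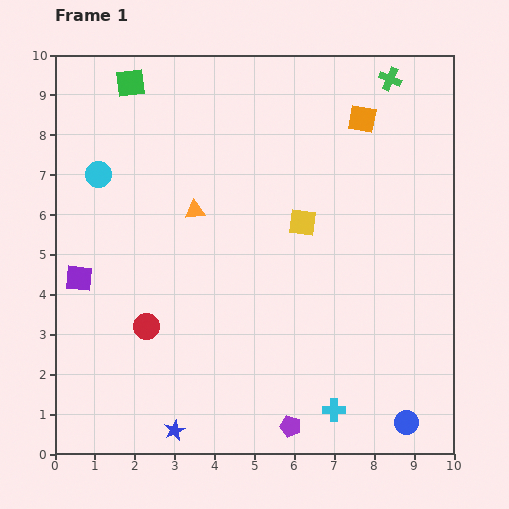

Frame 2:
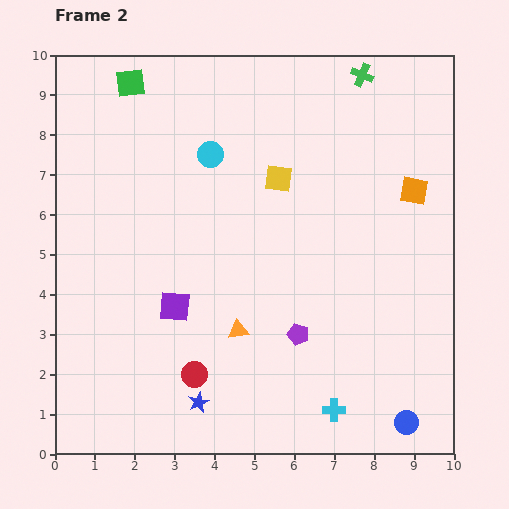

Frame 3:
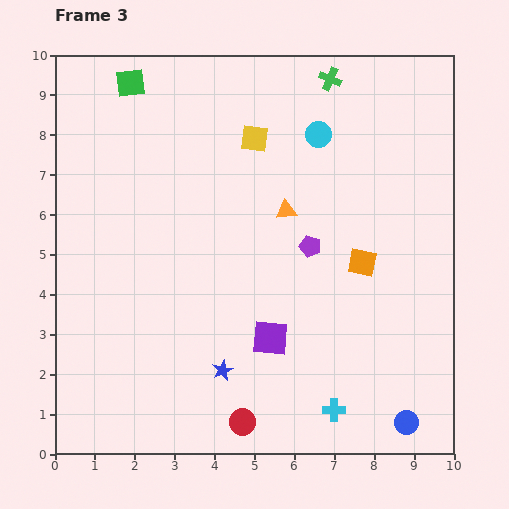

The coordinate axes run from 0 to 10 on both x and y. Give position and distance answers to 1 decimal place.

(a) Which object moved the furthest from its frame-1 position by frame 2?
the orange triangle

(moved 3.2; next 2.8)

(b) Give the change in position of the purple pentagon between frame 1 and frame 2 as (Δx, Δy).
(0.2, 2.3)

The purple pentagon was at (5.9, 0.7) in frame 1 and (6.1, 3.0) in frame 2.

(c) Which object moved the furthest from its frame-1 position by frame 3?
the cyan circle

(moved 5.6; next 5.0)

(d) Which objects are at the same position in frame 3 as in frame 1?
the green square, the cyan cross, the blue circle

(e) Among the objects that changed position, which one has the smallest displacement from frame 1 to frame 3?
the green cross

(moved 1.5)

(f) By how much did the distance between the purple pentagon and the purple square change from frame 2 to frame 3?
-0.7

Distance in frame 2: 3.2. Distance in frame 3: 2.5.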